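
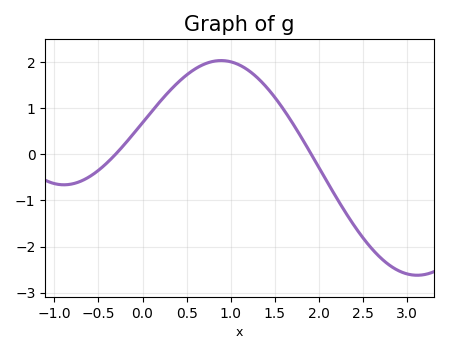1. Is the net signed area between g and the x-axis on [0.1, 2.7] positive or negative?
positive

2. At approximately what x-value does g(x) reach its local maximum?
0.891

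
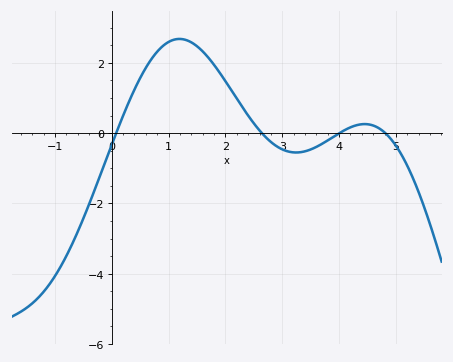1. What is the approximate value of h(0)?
-0.4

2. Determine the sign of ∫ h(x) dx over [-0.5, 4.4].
positive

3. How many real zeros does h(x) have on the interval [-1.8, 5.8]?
4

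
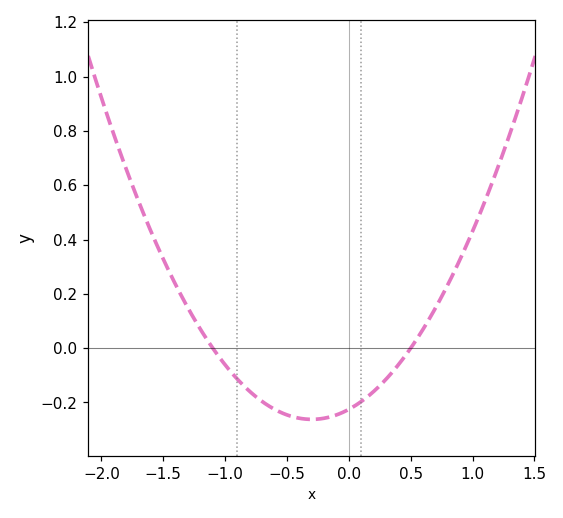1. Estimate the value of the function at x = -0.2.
-0.26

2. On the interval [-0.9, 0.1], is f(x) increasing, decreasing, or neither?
neither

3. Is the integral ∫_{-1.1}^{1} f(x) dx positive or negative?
negative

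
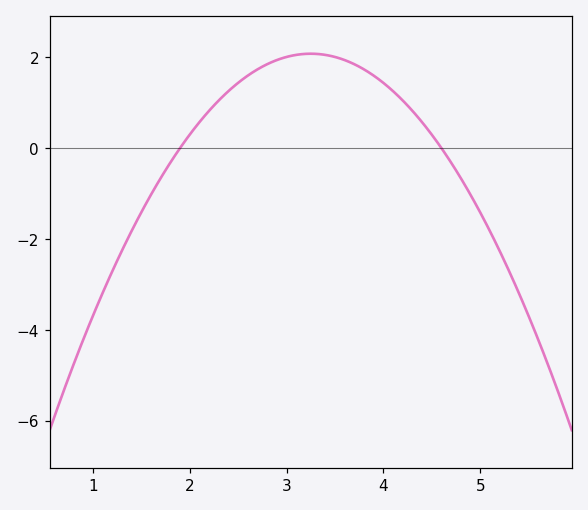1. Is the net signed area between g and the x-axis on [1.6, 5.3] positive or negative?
positive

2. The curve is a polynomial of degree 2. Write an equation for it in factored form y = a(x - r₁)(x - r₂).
y = -1.14(x - 1.9)(x - 4.6)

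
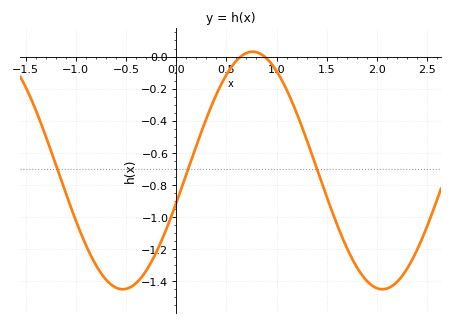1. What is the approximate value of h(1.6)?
-1.04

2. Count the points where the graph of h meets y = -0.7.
3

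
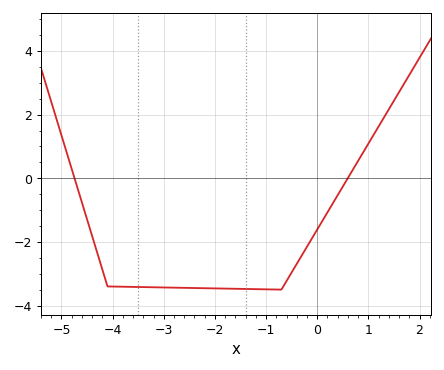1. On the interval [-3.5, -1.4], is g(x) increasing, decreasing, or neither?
decreasing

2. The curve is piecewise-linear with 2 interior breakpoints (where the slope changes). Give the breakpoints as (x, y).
(-4.1, -3.4); (-0.7, -3.5)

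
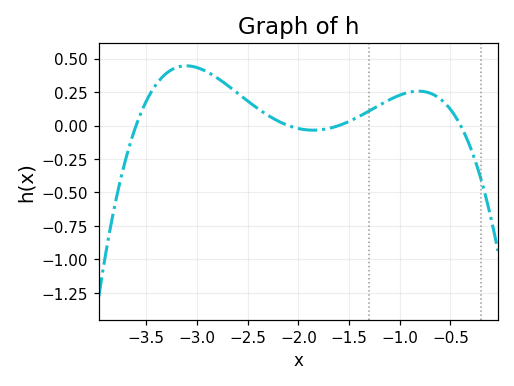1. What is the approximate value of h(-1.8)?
-0.033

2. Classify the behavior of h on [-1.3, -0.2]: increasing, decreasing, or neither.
neither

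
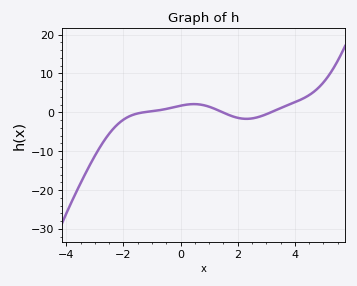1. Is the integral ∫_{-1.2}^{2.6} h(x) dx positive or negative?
positive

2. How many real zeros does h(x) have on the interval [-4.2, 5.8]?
3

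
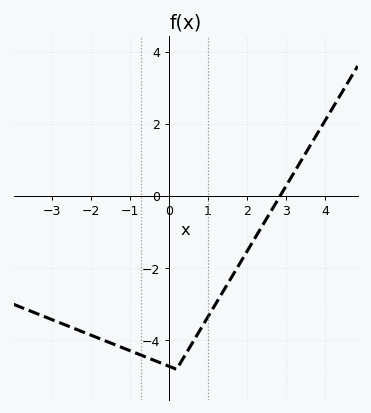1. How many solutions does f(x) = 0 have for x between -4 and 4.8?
1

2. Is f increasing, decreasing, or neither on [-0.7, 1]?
neither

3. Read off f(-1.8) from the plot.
-3.94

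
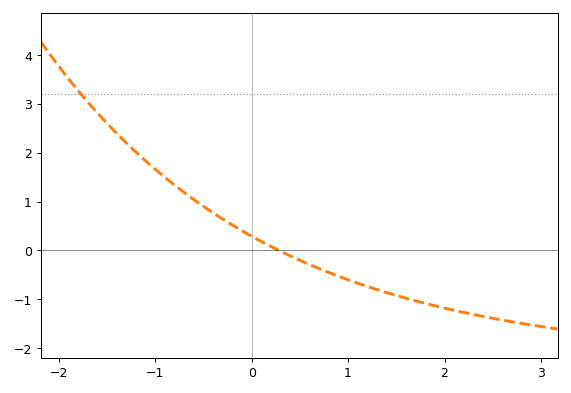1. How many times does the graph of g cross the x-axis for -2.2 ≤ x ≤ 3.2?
1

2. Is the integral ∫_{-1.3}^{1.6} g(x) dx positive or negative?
positive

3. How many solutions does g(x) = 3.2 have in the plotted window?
1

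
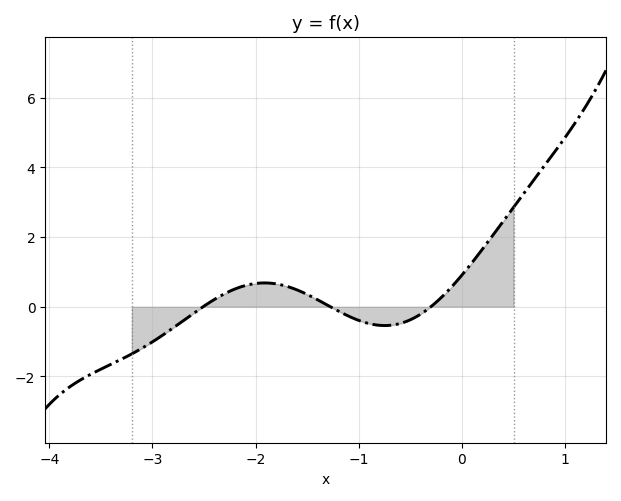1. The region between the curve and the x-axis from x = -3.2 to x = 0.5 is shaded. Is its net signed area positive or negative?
positive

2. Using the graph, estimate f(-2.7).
-0.4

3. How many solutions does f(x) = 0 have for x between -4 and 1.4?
3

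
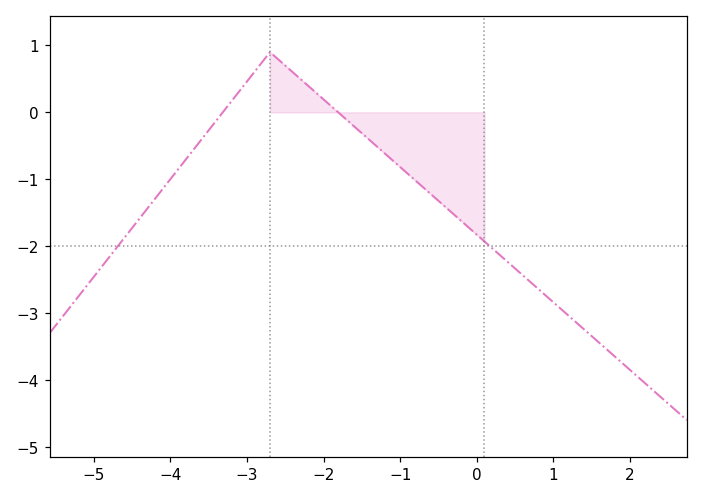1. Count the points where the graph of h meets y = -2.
2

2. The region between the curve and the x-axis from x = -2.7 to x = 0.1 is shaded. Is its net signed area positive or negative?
negative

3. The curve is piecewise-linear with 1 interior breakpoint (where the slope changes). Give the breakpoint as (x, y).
(-2.7, 0.9)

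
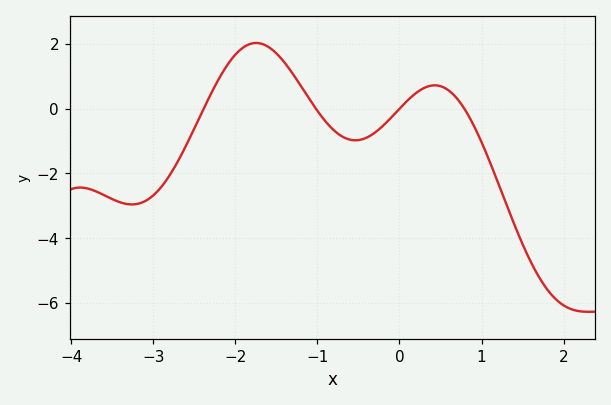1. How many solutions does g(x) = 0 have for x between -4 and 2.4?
4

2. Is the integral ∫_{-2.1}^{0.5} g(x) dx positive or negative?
positive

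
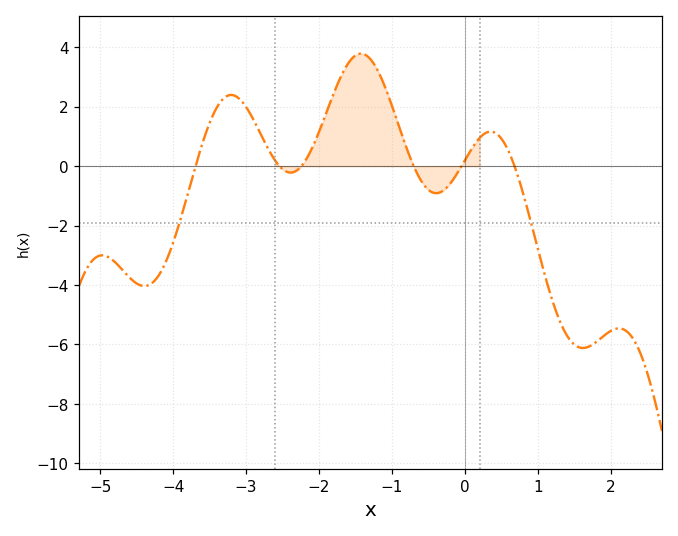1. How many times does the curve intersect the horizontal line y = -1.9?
2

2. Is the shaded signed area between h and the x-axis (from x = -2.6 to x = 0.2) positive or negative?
positive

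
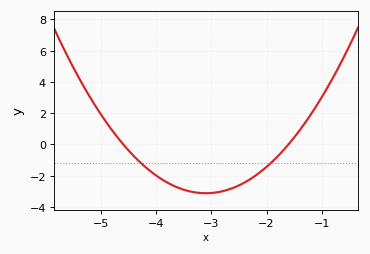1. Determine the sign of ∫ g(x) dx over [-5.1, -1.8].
negative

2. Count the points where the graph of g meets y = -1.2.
2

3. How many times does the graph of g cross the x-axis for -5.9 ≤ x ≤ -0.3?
2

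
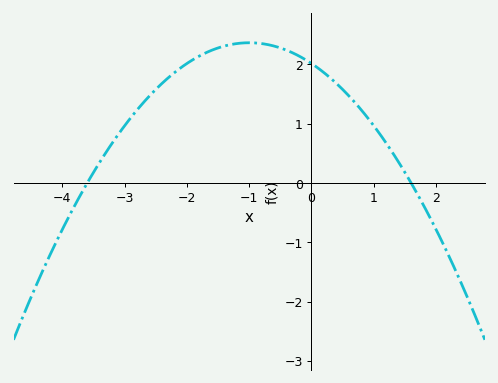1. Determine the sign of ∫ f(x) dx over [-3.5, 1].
positive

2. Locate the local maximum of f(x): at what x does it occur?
-1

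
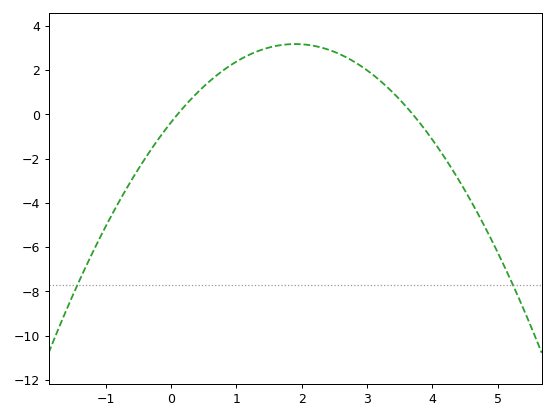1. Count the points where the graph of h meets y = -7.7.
2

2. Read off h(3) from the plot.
2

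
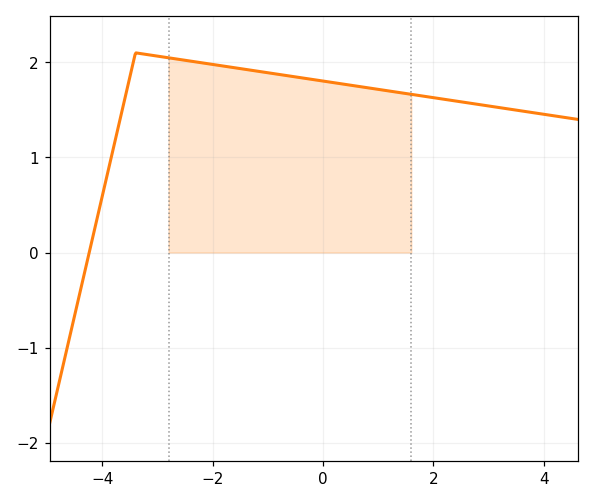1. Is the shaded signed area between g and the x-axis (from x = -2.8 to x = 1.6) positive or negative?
positive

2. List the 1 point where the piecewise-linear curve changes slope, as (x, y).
(-3.4, 2.1)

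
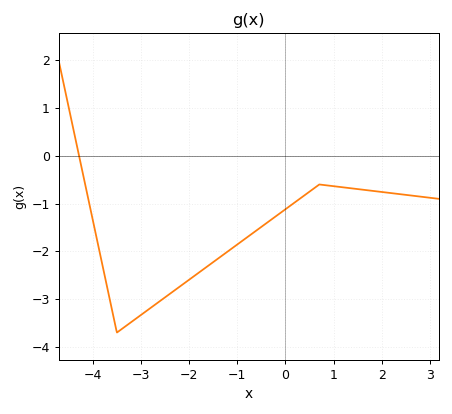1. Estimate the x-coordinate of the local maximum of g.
0.8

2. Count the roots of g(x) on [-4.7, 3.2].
1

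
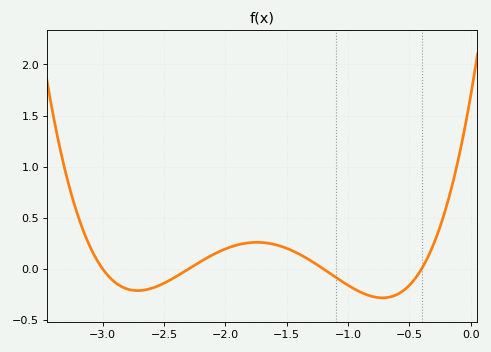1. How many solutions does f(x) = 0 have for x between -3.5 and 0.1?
4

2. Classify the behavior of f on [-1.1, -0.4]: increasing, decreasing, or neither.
neither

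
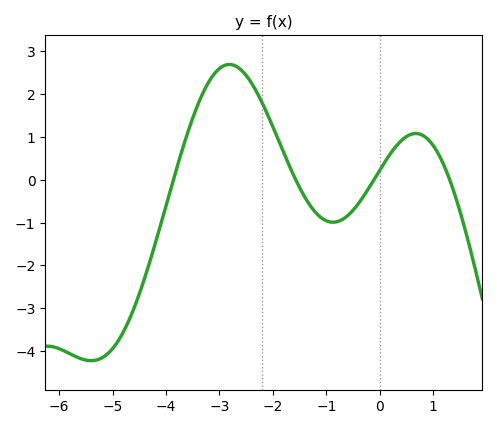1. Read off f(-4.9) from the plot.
-3.77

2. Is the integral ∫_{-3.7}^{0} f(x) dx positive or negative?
positive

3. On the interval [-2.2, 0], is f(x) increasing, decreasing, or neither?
neither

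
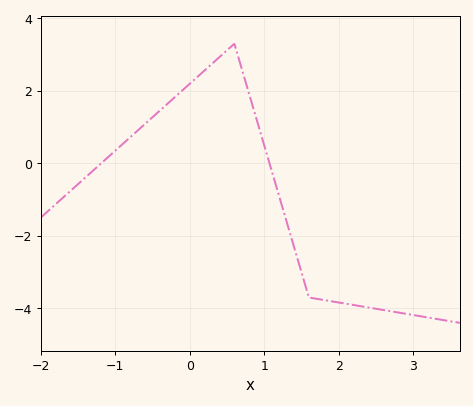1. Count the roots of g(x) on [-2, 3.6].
2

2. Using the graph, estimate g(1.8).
-3.77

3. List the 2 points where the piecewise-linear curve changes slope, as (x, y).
(0.6, 3.3); (1.6, -3.7)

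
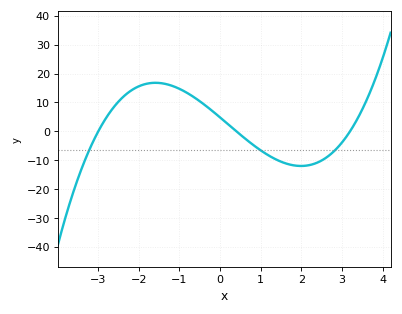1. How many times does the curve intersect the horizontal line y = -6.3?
3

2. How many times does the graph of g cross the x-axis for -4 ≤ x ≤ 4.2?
3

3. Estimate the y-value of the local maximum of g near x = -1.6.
17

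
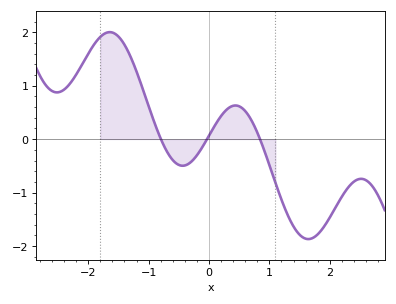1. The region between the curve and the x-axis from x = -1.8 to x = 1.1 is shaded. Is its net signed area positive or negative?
positive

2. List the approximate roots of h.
-0.796, -0.033, 0.844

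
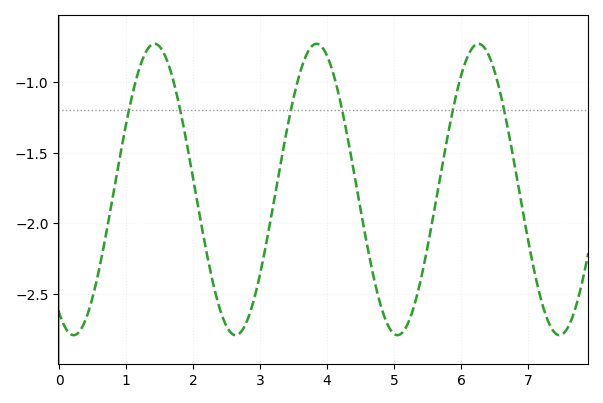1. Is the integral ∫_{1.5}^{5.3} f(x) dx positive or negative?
negative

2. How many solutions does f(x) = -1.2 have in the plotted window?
6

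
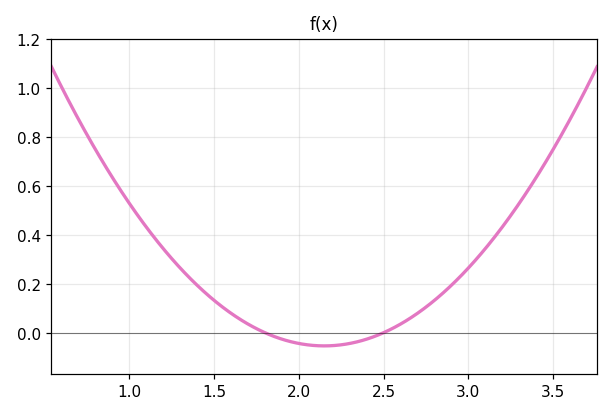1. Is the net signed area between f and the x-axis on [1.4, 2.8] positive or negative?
positive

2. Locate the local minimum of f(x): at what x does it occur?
2.15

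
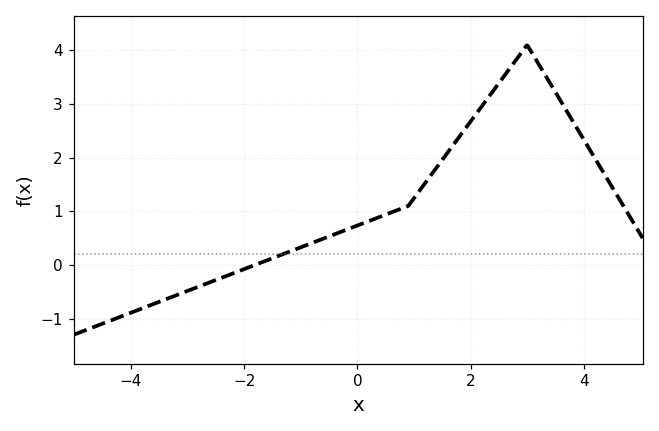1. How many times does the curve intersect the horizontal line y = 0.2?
1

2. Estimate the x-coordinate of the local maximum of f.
3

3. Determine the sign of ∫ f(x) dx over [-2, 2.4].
positive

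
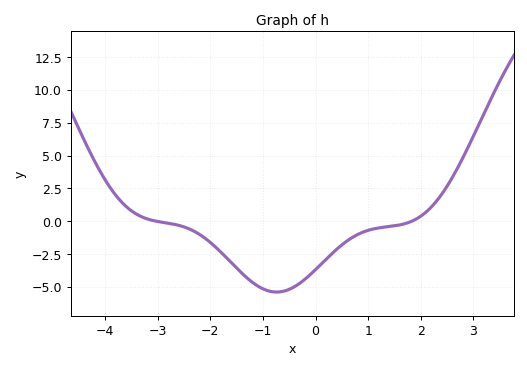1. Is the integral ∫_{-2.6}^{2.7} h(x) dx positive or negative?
negative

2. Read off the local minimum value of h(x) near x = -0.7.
-5.5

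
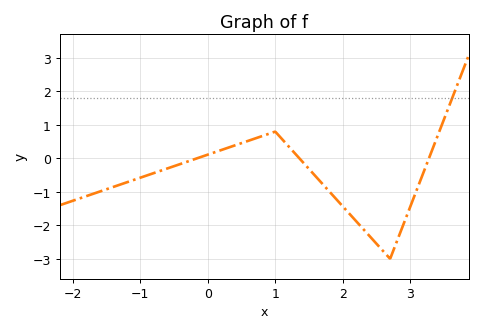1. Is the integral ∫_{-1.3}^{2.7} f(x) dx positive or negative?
negative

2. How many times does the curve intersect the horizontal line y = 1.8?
1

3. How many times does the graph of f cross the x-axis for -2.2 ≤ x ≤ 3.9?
3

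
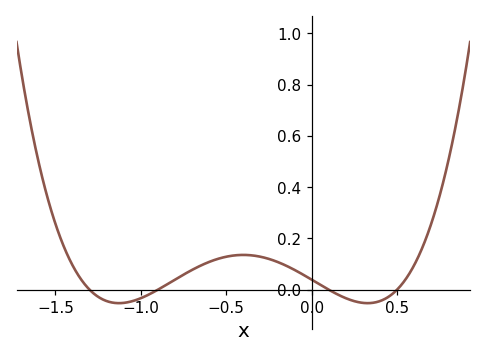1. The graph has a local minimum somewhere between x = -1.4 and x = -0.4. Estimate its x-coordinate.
-1.15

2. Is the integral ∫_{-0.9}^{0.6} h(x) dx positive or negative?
positive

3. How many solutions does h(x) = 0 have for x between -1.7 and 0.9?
4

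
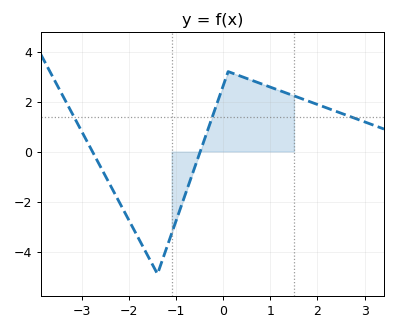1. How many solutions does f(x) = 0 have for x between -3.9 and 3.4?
2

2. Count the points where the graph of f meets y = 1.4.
3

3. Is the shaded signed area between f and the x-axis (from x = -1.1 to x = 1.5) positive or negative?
positive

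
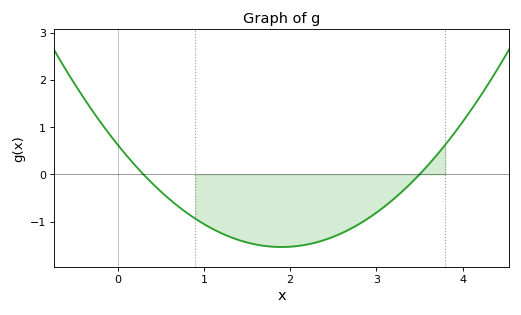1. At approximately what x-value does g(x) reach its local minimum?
1.9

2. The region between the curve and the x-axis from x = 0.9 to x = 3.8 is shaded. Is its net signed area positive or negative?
negative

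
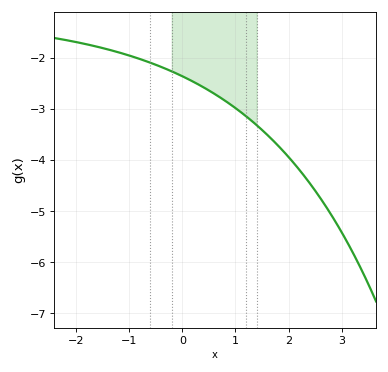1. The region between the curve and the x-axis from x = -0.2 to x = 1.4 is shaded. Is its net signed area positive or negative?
negative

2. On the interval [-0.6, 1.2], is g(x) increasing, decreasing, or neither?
decreasing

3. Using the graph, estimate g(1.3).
-3.2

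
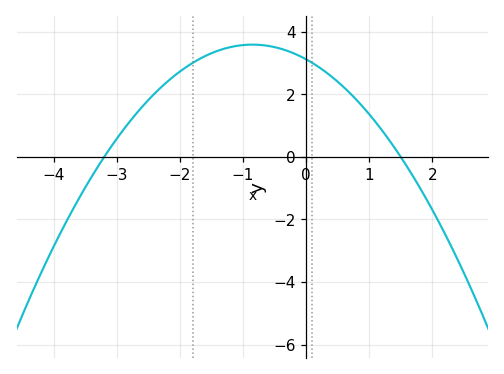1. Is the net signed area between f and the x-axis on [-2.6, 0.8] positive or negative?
positive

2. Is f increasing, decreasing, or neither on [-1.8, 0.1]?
neither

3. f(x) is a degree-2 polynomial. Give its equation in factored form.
y = -0.65(x + 3.2)(x - 1.5)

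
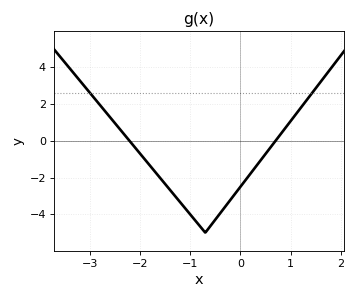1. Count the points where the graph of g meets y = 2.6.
2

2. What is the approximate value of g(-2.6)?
1.2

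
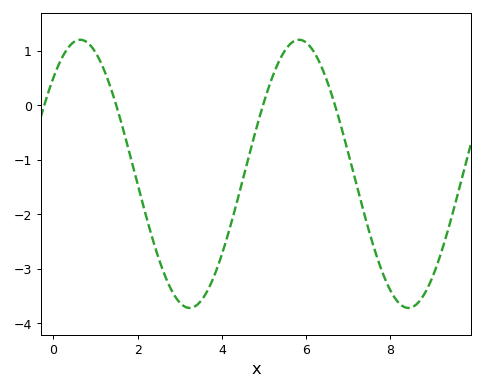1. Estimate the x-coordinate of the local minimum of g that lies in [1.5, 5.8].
3.2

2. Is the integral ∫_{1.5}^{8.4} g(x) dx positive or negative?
negative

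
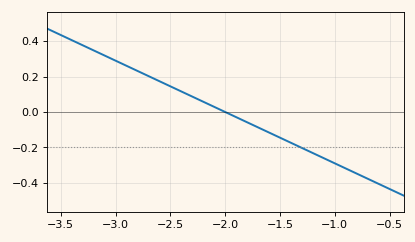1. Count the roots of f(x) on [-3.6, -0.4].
1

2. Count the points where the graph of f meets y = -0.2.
1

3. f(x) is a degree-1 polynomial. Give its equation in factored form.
y = -0.29(x + 2)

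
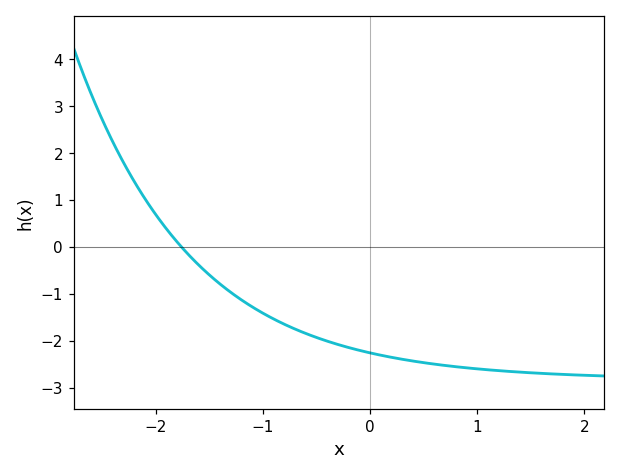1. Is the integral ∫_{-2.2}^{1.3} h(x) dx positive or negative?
negative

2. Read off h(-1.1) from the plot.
-1.3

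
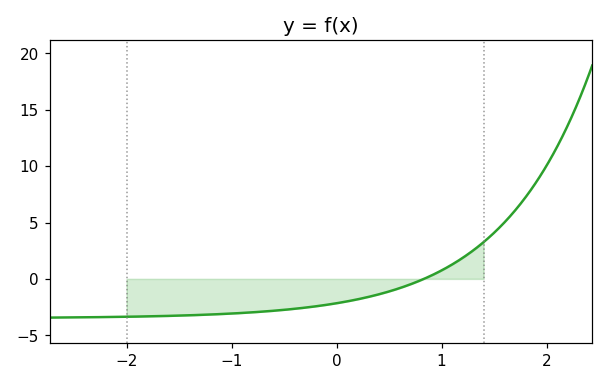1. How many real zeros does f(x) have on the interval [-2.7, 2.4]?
1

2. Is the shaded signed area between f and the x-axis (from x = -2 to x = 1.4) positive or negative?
negative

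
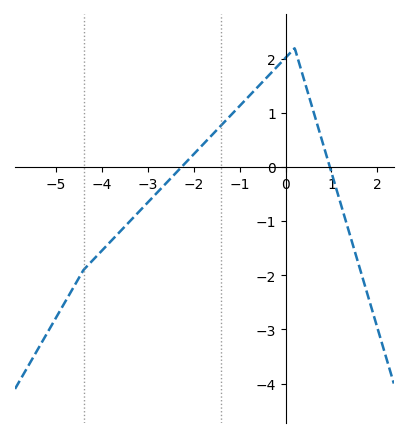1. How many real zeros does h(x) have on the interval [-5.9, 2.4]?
2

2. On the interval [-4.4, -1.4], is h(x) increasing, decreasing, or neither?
increasing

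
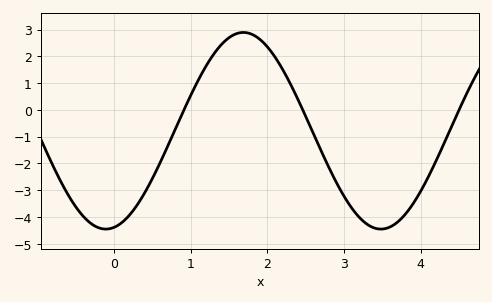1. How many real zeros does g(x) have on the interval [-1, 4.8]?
3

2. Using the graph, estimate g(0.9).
-0.1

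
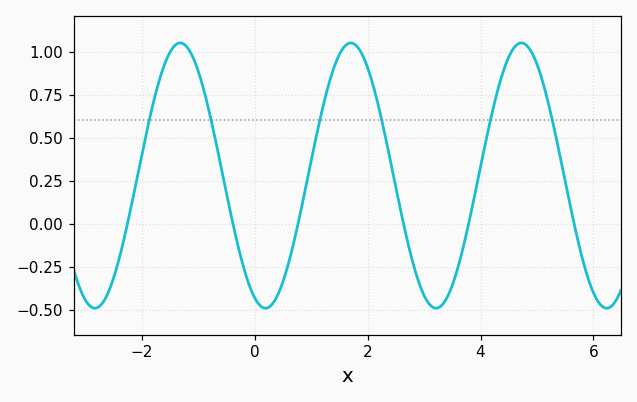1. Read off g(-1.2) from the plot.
1.03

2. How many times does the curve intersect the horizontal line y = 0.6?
6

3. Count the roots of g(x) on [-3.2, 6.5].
6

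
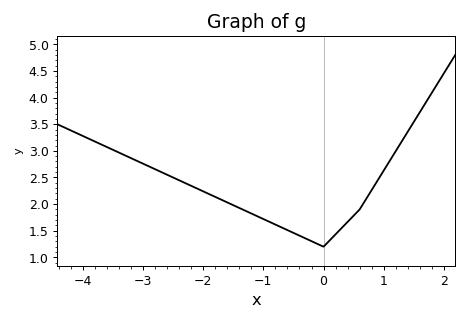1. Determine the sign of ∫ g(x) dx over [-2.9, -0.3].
positive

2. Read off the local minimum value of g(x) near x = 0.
1.2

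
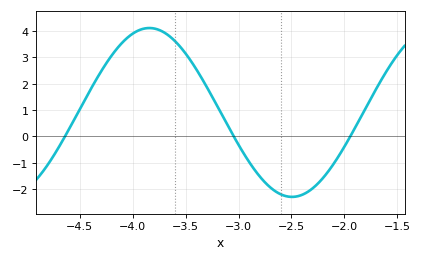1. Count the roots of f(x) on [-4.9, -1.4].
3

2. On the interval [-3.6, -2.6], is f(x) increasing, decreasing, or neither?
decreasing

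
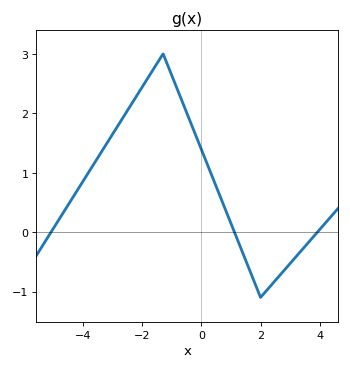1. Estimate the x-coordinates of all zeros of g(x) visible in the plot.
-5, 1.2, 4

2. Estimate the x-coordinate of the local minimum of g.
2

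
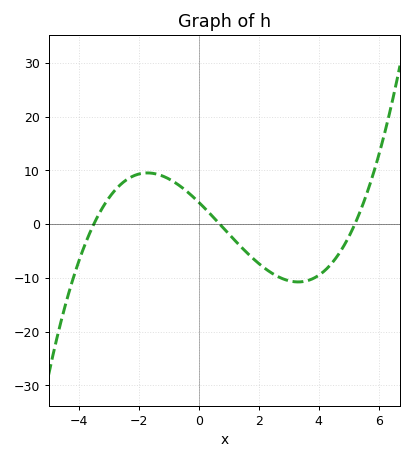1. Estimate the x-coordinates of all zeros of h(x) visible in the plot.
-3.5, 0.7, 5.2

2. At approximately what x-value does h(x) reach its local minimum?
3.31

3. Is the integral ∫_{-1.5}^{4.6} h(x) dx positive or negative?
negative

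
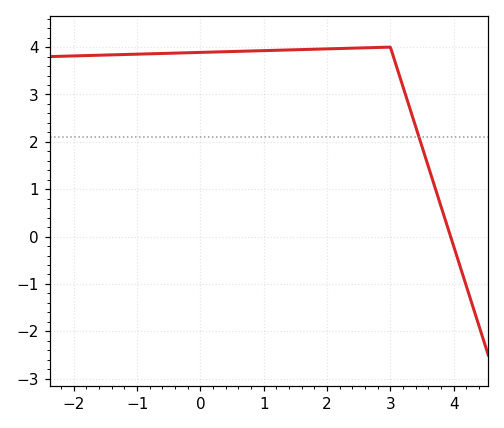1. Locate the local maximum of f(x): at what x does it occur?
3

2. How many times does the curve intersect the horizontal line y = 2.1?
1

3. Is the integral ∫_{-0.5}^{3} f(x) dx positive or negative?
positive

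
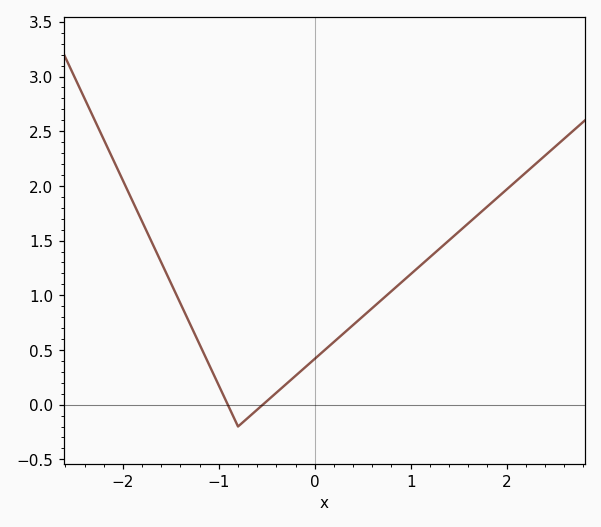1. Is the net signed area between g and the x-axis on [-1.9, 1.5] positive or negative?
positive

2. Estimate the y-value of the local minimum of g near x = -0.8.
-0.2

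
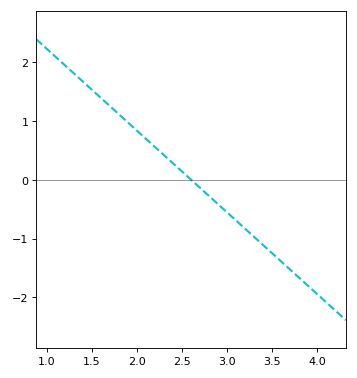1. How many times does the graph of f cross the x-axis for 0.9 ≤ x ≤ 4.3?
1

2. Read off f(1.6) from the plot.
1.4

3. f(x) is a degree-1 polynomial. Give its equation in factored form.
y = -1.39(x - 2.6)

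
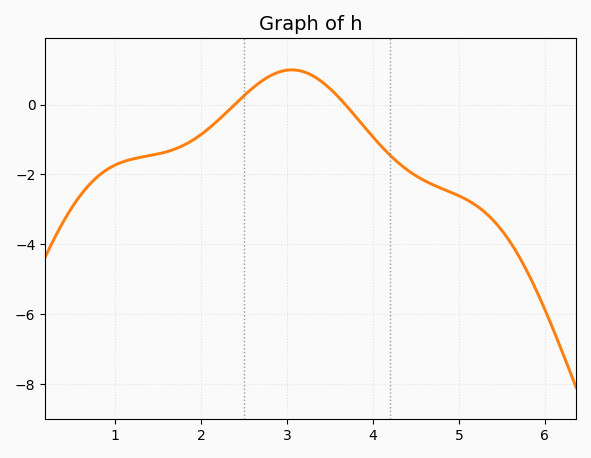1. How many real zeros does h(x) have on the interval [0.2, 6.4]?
2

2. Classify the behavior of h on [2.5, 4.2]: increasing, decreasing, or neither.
neither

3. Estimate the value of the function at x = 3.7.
0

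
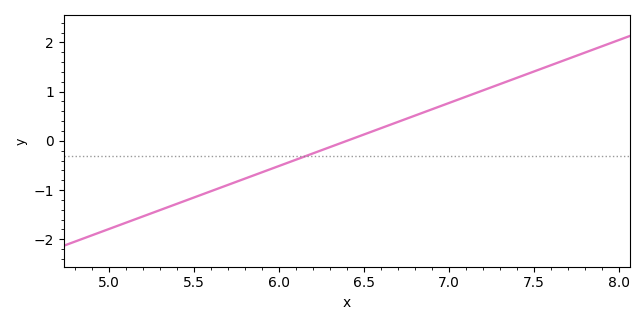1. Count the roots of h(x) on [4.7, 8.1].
1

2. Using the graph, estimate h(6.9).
0.64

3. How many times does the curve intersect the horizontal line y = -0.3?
1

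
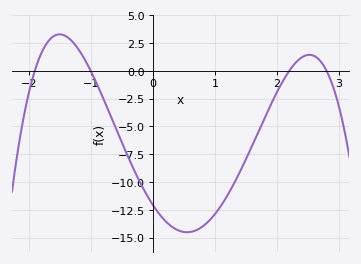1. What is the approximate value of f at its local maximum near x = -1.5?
3.28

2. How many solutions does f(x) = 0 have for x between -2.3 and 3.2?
4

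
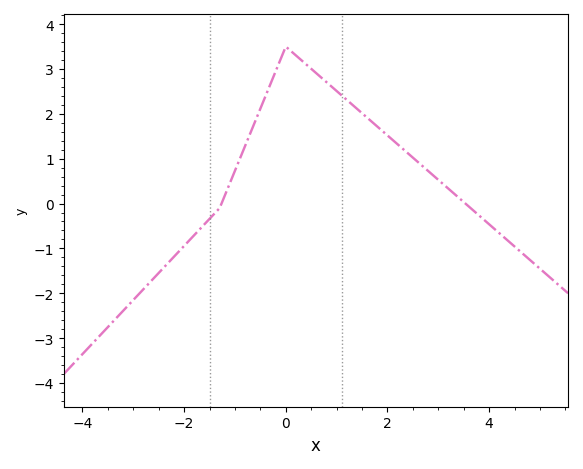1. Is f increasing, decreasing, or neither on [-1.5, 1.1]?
neither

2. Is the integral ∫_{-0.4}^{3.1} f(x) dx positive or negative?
positive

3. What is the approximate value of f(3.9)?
-0.363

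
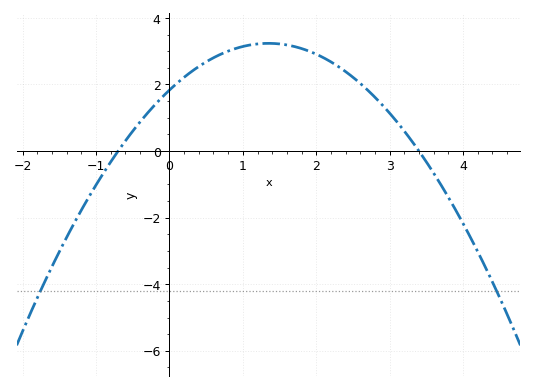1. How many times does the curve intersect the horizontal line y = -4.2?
2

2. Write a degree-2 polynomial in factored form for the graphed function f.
y = -0.77(x + 0.7)(x - 3.4)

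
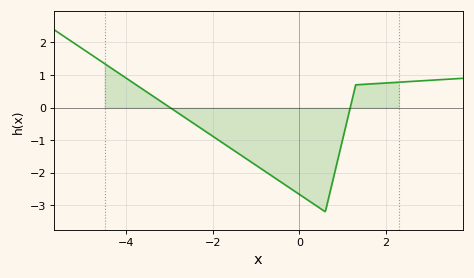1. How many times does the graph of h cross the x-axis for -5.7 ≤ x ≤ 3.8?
2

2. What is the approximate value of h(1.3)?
0.7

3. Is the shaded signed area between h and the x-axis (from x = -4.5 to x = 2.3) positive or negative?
negative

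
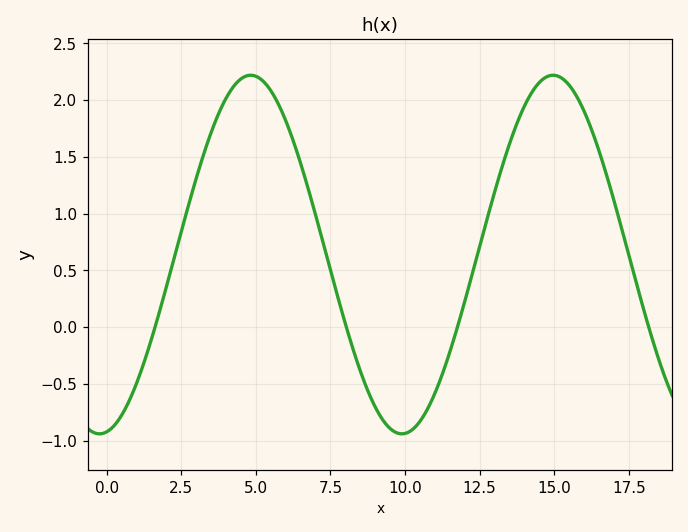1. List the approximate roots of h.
1.5, 8, 12, 18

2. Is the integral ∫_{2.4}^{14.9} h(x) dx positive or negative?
positive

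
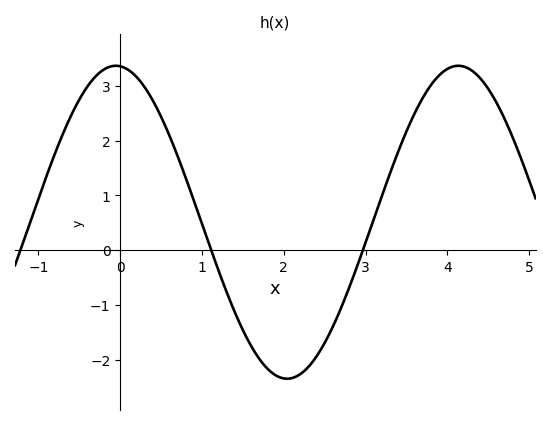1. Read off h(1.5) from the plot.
-1.5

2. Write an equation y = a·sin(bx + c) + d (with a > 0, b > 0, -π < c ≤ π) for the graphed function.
y = 2.86sin(1.5x + 1.7) + 0.51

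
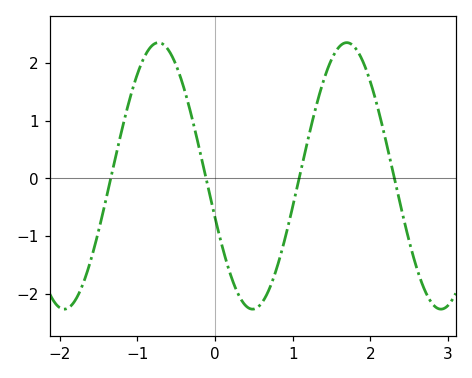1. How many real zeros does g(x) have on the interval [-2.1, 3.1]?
4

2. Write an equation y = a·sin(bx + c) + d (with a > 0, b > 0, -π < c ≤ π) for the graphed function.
y = 2.31sin(2.6x - 2.8) + 0.04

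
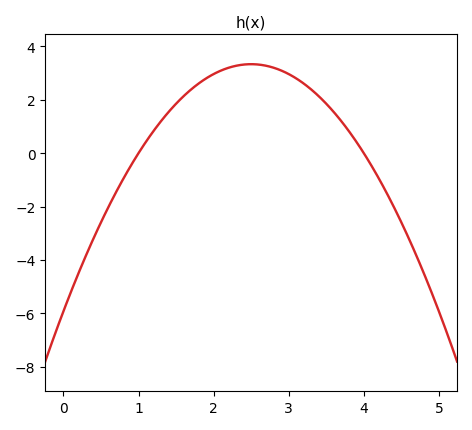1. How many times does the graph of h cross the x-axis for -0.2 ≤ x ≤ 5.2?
2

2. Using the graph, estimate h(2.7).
3.2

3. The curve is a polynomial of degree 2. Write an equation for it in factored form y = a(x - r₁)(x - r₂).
y = -1.48(x - 1)(x - 4)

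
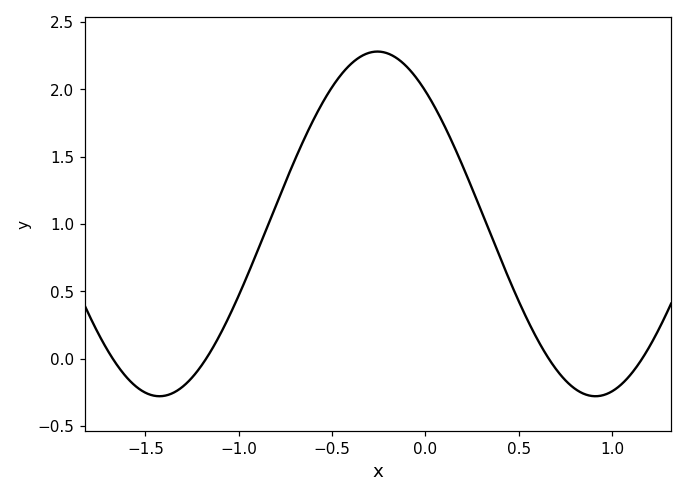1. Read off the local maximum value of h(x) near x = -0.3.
2.3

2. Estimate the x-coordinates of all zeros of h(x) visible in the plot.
-1.65, -1.15, 0.65, 1.15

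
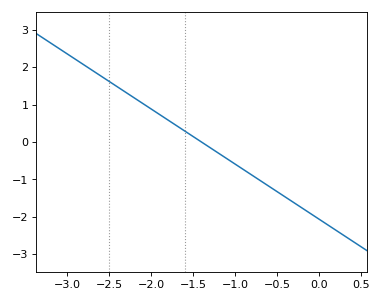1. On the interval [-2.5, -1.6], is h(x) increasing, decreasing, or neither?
decreasing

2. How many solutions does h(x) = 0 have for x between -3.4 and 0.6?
1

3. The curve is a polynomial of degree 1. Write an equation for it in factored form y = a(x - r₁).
y = -1.47(x + 1.4)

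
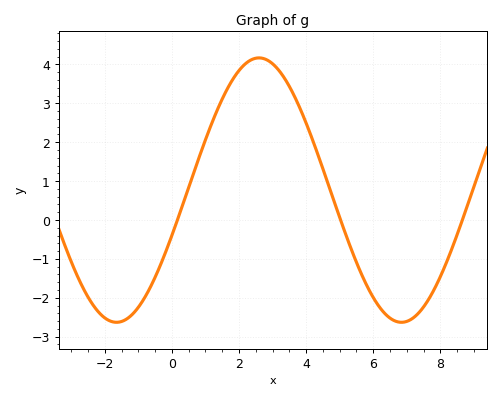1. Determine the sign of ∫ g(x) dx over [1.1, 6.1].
positive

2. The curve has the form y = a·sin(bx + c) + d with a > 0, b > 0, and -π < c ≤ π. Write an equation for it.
y = 3.4sin(0.74x - 0.35) + 0.77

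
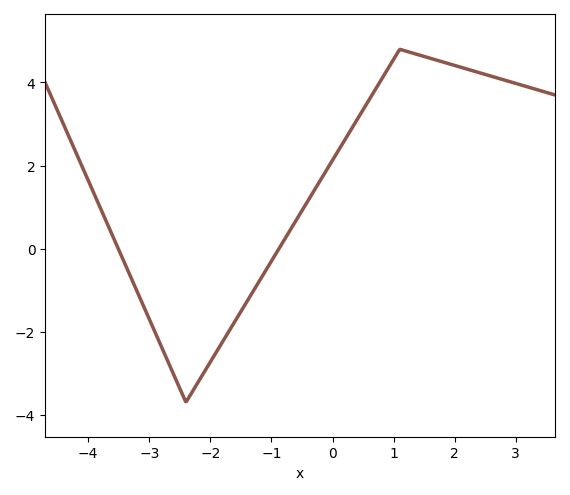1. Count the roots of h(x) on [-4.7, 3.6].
2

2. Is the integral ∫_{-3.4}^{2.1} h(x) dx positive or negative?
positive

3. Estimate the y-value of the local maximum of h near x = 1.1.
4.8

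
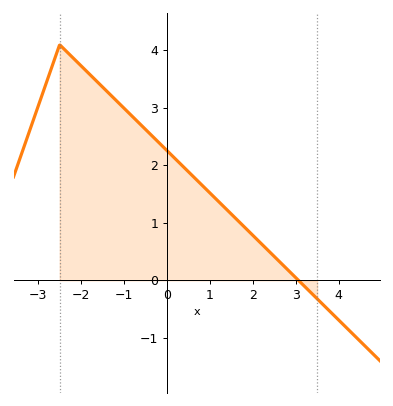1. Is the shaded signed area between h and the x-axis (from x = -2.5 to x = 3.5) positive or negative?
positive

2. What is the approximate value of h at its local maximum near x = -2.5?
4.1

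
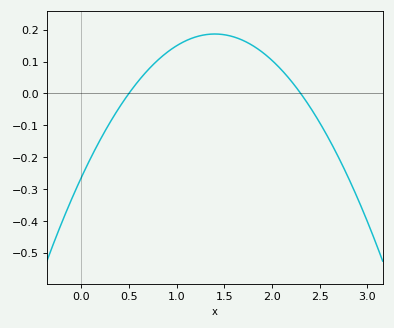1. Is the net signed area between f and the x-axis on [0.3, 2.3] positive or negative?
positive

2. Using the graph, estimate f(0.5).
0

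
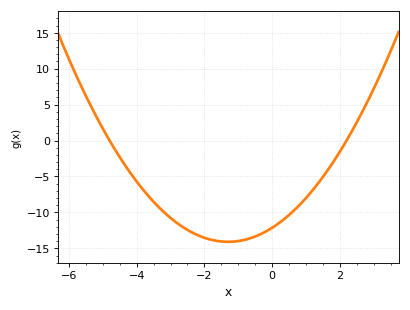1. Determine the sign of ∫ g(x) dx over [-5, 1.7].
negative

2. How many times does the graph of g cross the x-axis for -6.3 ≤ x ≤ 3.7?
2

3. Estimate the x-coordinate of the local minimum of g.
-1.2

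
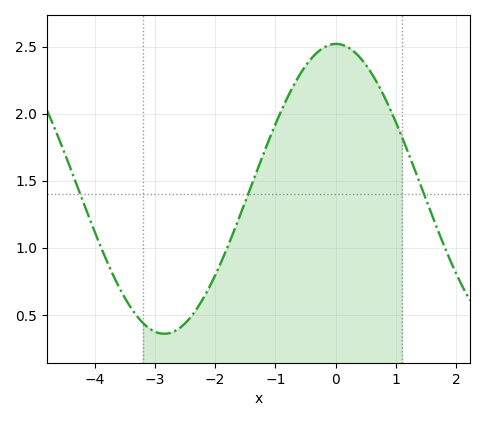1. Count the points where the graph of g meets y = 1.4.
3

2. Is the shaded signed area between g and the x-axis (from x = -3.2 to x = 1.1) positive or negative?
positive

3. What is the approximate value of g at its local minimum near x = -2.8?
0.35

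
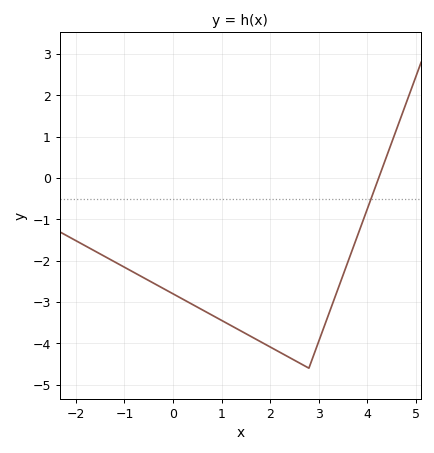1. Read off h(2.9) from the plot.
-4.28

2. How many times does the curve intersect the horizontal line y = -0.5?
1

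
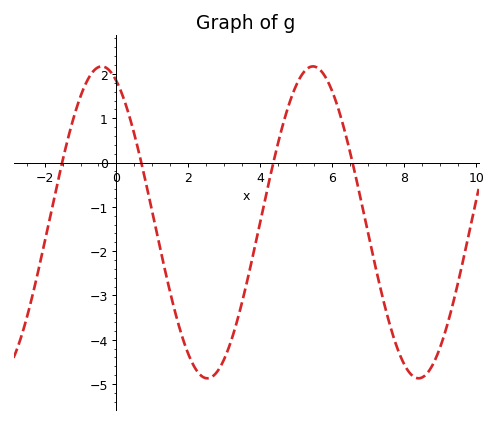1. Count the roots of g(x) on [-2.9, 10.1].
4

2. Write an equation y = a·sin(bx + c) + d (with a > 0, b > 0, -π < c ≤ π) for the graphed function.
y = 3.52sin(1.1x + 2) - 1.35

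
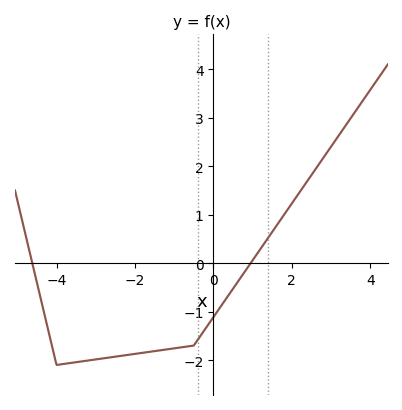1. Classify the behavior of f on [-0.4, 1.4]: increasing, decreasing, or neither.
increasing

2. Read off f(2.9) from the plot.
2.29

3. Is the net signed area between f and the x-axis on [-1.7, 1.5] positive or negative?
negative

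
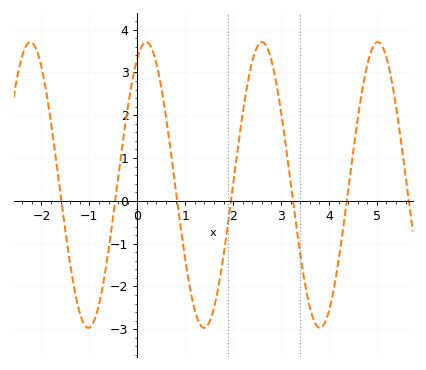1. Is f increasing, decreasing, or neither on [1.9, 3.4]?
neither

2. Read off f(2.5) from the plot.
3.59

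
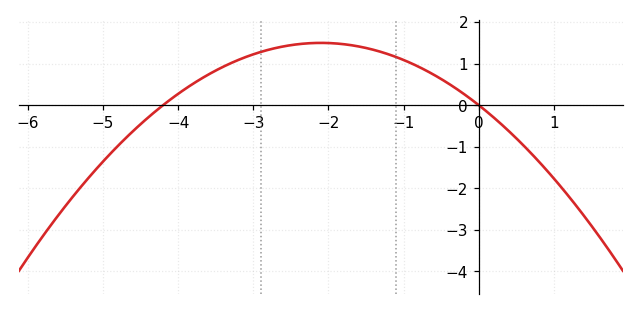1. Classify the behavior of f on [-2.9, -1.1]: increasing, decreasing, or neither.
neither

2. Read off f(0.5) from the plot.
-0.799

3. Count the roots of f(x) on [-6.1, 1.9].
2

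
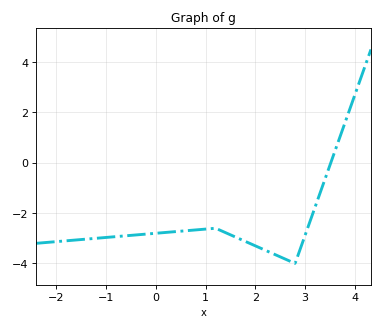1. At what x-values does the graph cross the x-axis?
3.52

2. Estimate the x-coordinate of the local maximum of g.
1.2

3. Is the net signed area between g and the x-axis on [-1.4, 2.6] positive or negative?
negative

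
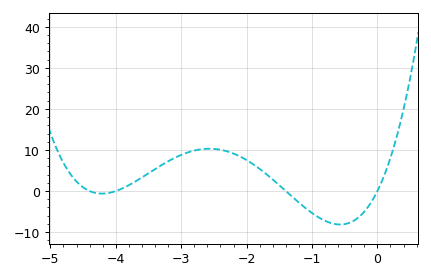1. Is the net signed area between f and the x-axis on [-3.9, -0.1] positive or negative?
positive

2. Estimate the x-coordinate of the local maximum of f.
-2.57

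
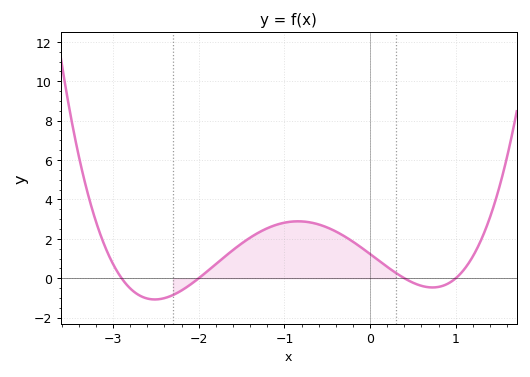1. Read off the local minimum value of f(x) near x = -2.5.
-1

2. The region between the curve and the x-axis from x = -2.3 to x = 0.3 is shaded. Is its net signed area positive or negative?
positive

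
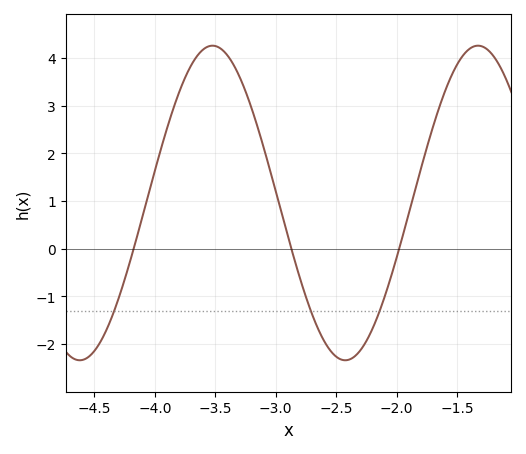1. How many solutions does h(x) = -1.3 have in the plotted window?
3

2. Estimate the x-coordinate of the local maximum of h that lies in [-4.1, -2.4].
-3.52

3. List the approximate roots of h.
-4.18, -2.87, -1.98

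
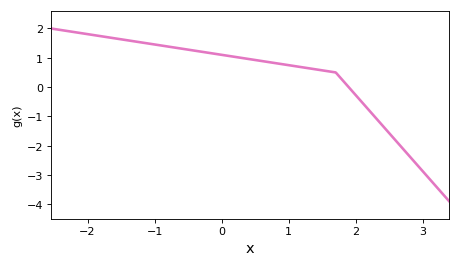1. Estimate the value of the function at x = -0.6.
1.3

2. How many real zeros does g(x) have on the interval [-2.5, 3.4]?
1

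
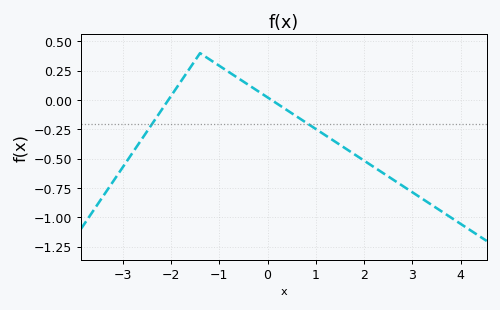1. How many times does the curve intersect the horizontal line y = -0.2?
2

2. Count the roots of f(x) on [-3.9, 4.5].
2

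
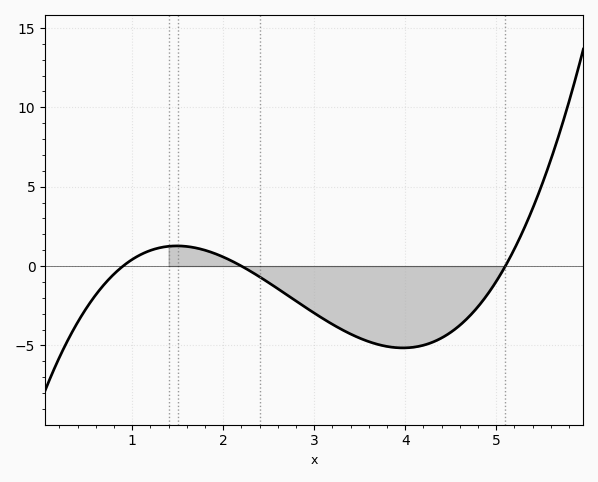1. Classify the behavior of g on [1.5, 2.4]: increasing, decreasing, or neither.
decreasing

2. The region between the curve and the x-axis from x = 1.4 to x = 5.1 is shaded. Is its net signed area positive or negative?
negative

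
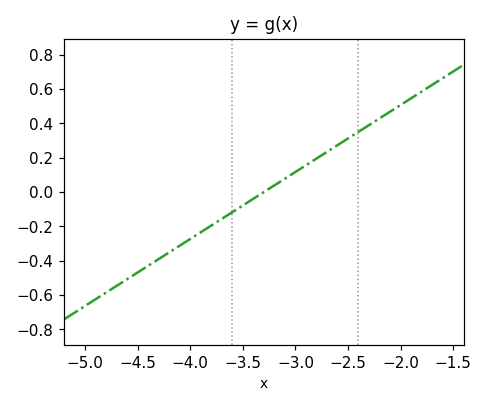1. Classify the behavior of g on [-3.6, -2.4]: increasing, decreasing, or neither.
increasing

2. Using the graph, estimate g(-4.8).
-0.585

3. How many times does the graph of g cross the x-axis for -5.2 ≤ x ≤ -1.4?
1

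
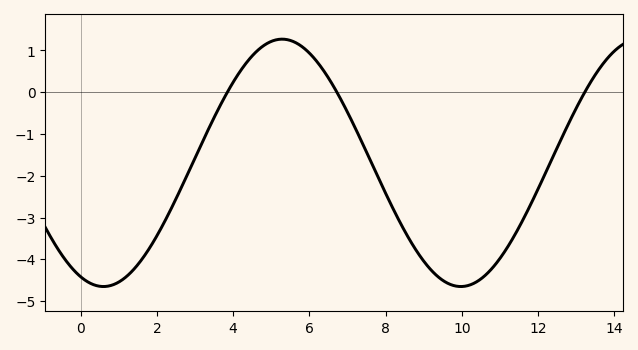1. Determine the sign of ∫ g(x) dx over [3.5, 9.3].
negative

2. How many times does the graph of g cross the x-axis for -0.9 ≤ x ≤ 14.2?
3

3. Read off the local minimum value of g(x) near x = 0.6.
-4.65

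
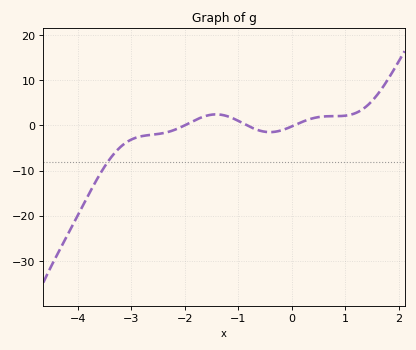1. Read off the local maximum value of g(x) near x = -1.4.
2.43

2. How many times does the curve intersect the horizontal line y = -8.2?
1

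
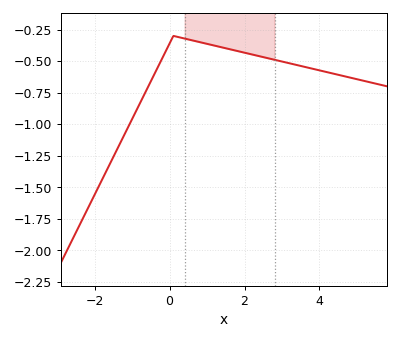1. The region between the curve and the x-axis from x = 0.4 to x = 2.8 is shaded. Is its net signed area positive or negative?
negative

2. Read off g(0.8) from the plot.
-0.35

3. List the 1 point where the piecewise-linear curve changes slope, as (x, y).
(0.1, -0.3)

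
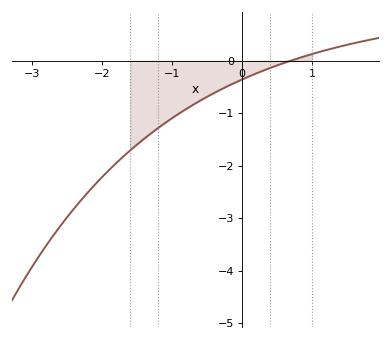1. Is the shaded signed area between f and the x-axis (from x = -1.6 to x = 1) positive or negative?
negative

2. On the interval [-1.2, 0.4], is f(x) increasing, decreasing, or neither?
increasing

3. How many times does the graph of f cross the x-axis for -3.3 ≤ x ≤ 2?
1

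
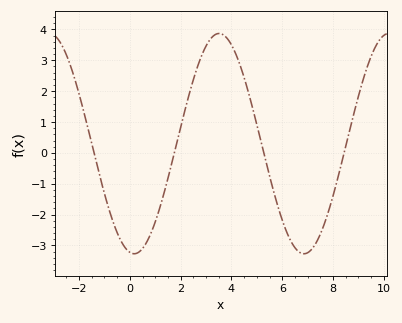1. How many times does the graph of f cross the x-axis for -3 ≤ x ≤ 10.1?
4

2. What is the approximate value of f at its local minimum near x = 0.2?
-3.27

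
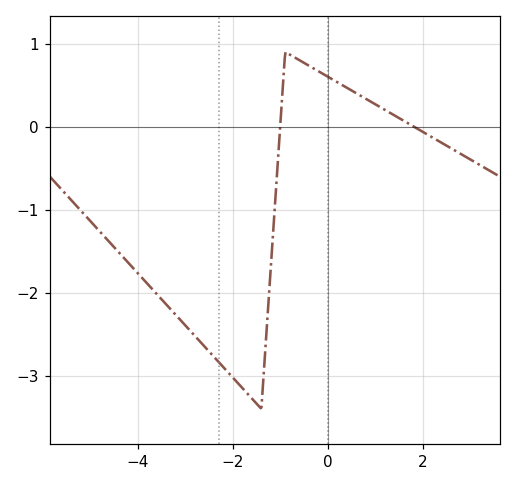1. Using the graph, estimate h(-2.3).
-2.8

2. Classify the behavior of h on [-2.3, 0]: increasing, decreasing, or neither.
neither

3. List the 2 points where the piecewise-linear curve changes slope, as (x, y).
(-1.4, -3.4); (-0.9, 0.9)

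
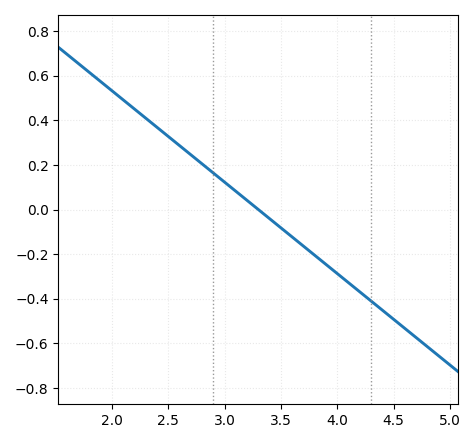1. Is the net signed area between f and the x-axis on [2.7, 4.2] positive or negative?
negative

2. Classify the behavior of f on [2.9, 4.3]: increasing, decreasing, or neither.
decreasing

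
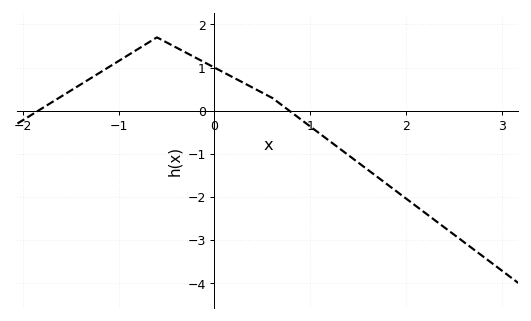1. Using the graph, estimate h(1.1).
-0.5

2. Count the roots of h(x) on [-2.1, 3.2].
2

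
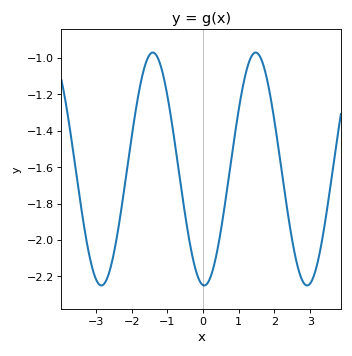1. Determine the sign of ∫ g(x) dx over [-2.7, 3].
negative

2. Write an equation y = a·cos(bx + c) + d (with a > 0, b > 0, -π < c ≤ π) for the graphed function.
y = 0.64cos(2.2x + 3.1) - 1.61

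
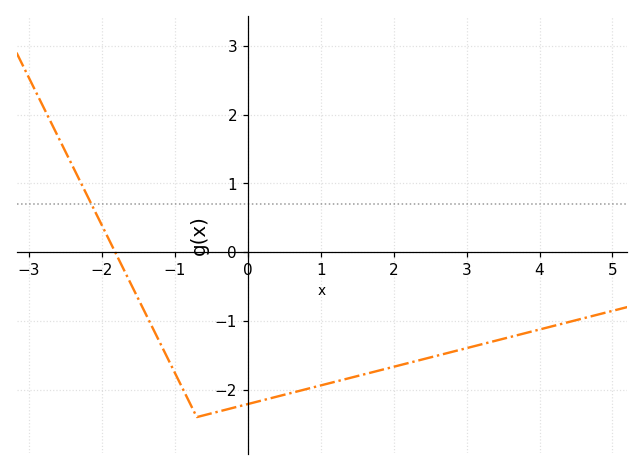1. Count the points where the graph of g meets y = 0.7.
1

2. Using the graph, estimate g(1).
-1.9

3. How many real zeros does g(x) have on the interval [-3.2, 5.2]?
1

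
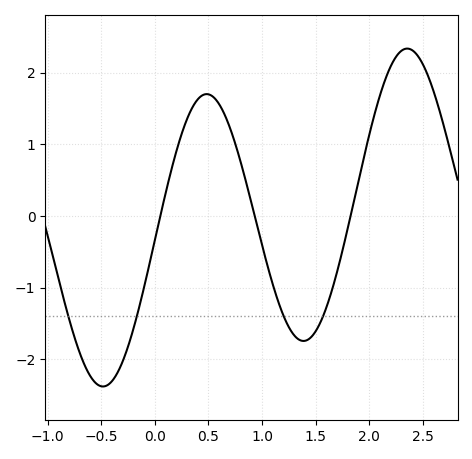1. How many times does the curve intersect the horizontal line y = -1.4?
4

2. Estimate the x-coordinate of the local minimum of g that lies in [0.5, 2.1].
1.4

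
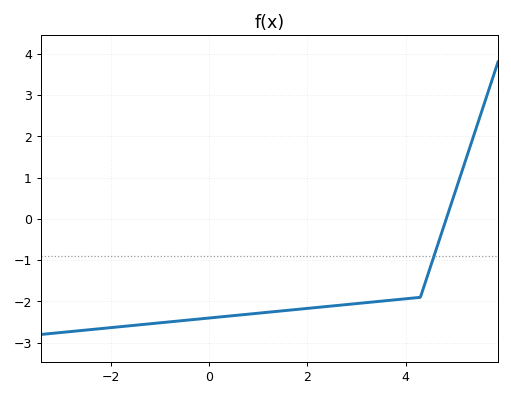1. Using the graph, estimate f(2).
-2.2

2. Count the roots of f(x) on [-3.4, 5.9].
1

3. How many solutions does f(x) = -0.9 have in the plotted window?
1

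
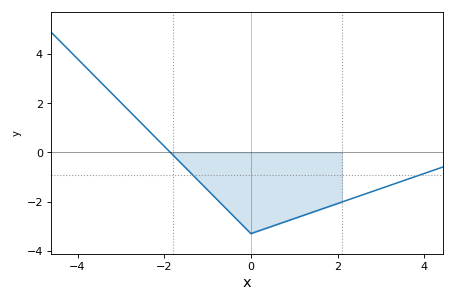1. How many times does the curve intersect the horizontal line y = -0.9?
2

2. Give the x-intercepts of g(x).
-1.86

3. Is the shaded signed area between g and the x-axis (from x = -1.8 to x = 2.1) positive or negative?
negative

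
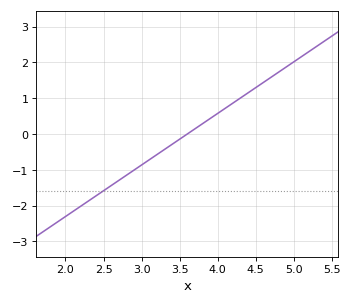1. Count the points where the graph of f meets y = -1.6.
1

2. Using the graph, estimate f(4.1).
0.72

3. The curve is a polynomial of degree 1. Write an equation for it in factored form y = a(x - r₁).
y = 1.44(x - 3.6)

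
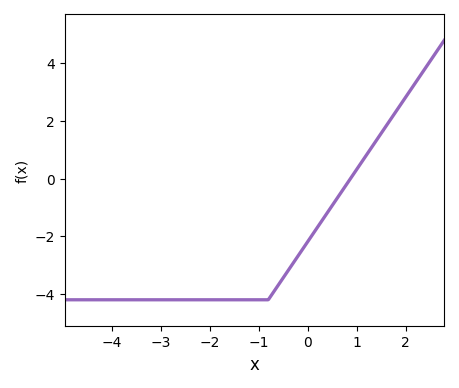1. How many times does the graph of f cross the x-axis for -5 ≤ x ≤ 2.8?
1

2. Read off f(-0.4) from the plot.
-3.2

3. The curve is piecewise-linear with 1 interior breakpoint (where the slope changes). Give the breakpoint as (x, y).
(-0.8, -4.2)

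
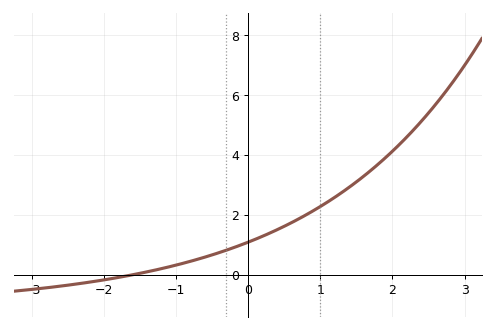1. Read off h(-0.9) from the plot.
0.397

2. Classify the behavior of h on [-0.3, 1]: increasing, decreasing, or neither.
increasing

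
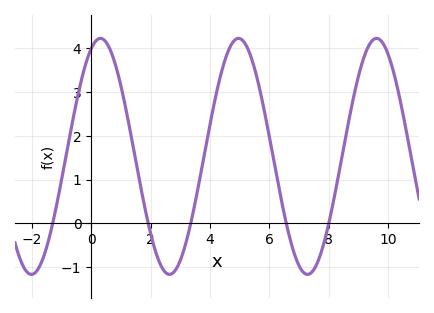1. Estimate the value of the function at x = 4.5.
3.71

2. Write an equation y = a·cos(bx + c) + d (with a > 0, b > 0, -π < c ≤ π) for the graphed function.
y = 2.7cos(1.35x - 0.42) + 1.53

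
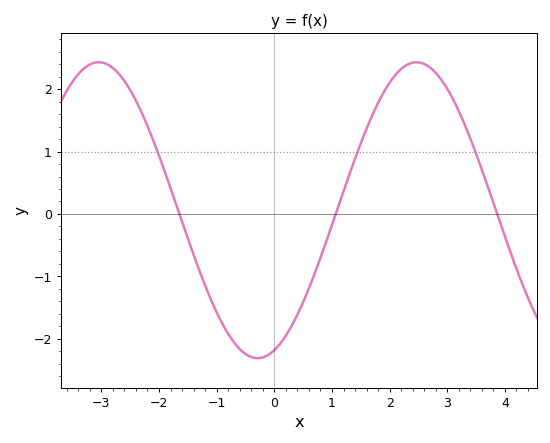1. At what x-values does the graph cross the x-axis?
-1.6, 1, 3.8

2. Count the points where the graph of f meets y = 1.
3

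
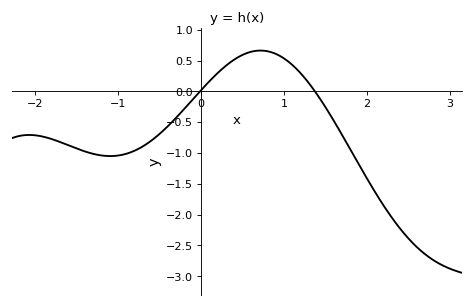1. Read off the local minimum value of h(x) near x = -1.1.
-1.05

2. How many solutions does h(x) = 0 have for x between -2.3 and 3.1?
2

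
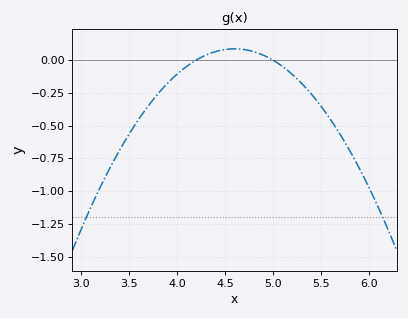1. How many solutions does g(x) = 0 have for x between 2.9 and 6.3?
2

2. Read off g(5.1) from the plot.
-0.049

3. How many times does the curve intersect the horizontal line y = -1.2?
2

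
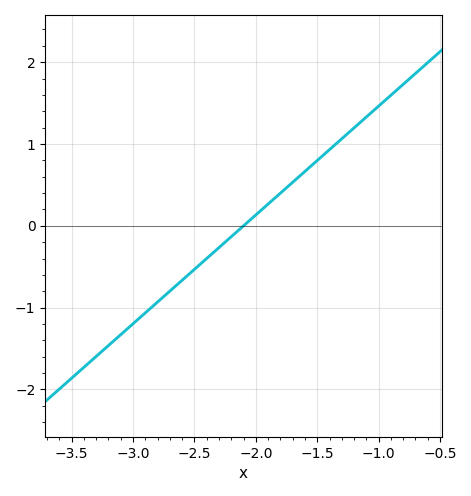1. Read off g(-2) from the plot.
0.133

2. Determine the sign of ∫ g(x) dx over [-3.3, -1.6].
negative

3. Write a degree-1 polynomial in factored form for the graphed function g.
y = 1.33(x + 2.1)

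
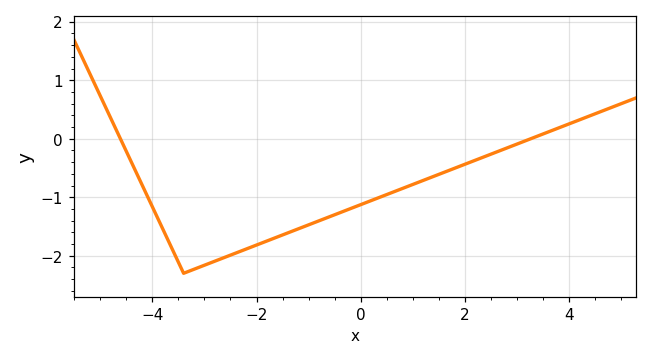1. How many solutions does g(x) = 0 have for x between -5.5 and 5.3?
2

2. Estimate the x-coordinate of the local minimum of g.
-3.4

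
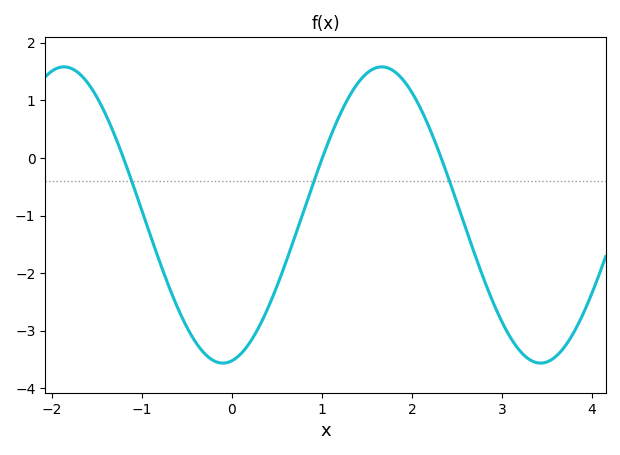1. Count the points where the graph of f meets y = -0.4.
3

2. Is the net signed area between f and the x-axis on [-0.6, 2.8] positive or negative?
negative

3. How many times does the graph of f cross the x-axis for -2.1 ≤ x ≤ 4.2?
3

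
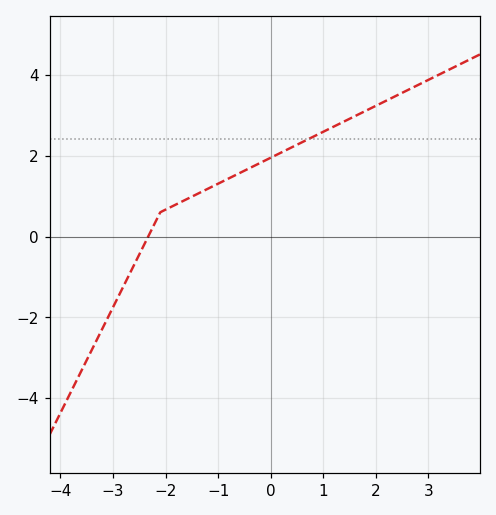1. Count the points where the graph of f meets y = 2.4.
1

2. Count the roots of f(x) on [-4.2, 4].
1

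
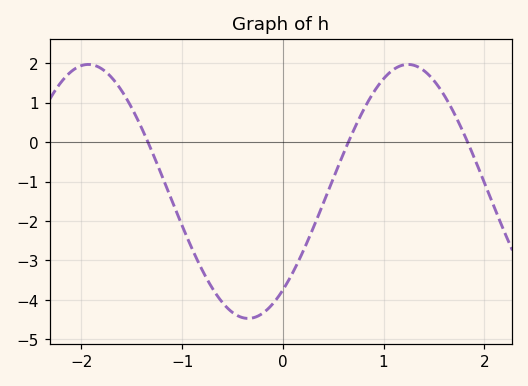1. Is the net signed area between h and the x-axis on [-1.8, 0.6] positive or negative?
negative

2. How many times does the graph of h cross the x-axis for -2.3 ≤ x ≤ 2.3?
3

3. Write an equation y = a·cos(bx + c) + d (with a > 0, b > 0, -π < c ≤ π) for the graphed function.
y = 3.22cos(1.98x - 2.46) - 1.25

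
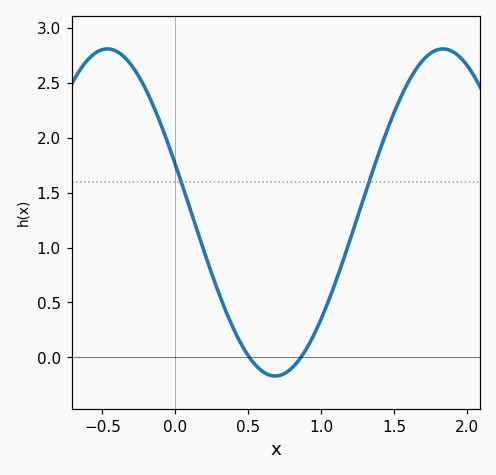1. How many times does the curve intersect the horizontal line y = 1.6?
2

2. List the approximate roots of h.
0.5, 0.85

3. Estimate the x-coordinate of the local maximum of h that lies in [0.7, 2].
1.85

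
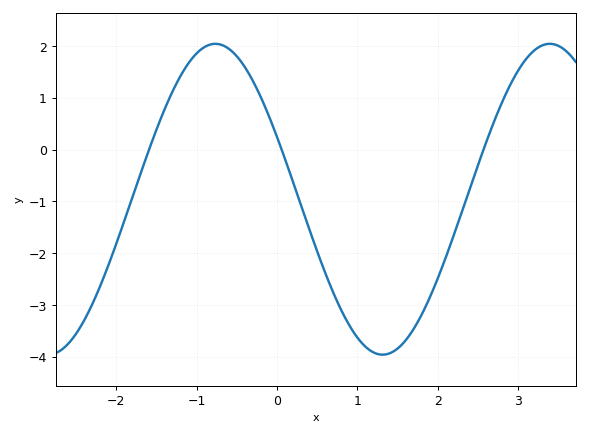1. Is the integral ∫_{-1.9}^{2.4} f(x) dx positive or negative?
negative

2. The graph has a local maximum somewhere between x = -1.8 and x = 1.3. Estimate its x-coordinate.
-0.8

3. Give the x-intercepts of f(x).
-1.6, 0.1, 2.6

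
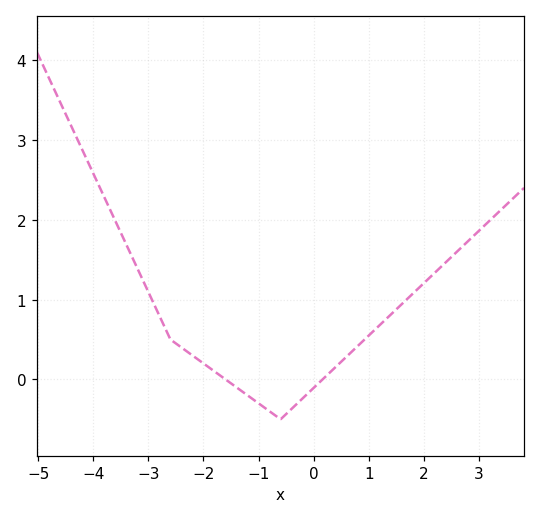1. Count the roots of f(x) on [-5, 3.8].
2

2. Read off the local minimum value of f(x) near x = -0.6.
-0.5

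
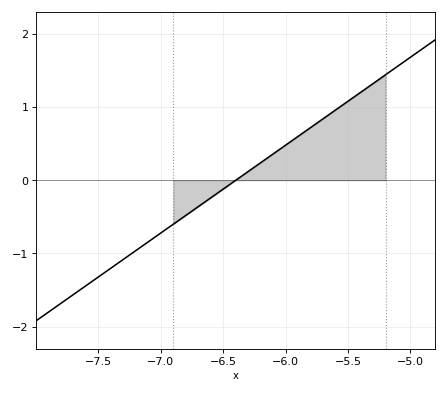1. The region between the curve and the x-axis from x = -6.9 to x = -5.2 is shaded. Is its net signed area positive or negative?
positive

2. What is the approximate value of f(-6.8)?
-0.5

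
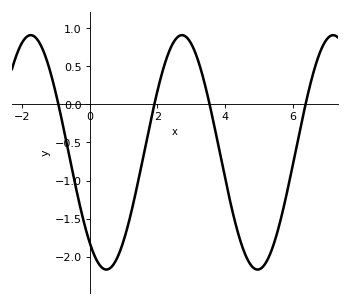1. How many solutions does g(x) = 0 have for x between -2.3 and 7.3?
4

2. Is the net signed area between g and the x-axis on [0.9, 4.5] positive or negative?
negative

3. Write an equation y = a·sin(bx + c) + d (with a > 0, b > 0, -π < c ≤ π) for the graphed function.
y = 1.54sin(1.41x - 2.27) - 0.63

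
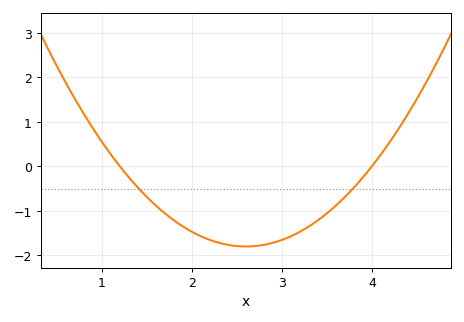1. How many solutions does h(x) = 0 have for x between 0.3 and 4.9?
2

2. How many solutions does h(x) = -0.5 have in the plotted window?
2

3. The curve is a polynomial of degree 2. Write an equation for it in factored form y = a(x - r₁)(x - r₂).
y = 0.92(x - 1.2)(x - 4)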